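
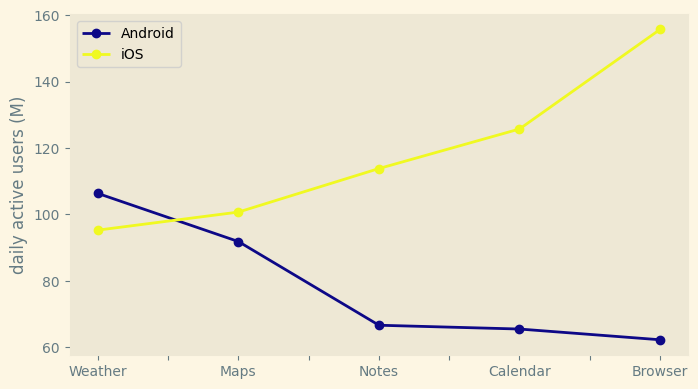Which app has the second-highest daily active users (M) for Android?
Top 3 for Android: Weather ≈ 110, Maps ≈ 90, Notes ≈ 70.

Maps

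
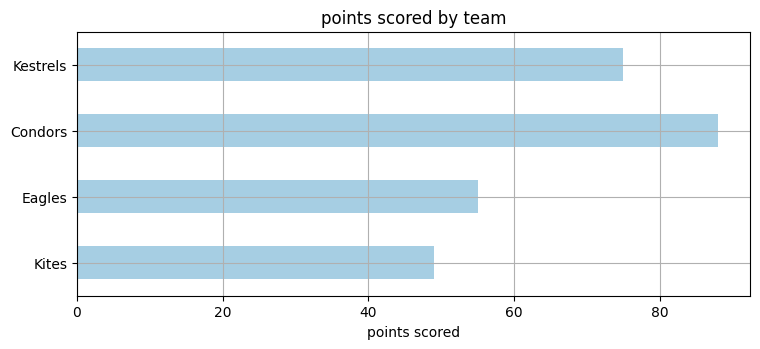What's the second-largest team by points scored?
Kestrels

Top 3: Condors ≈ 90, Kestrels ≈ 80, Eagles ≈ 60.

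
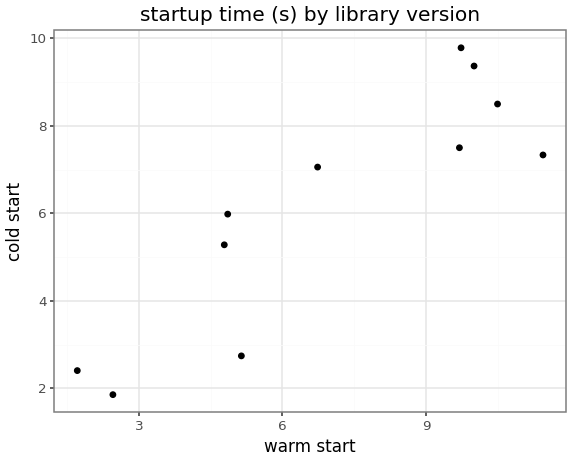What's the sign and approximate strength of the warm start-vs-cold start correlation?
Points are positively correlated; strong (|r| ≈ 0.9).

positive, strong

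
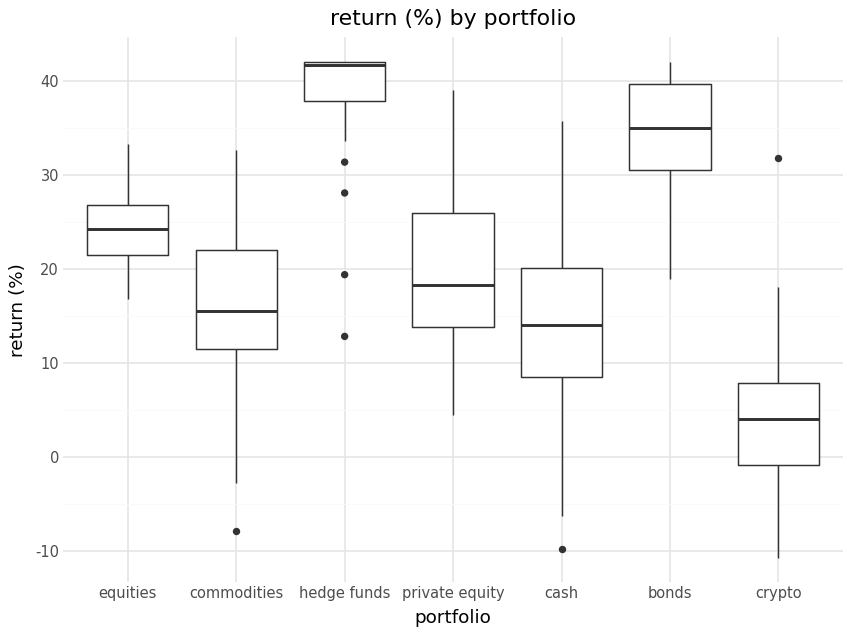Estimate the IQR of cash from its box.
≈ 10

Q3 ≈ 20, Q1 ≈ 10; IQR ≈ 10.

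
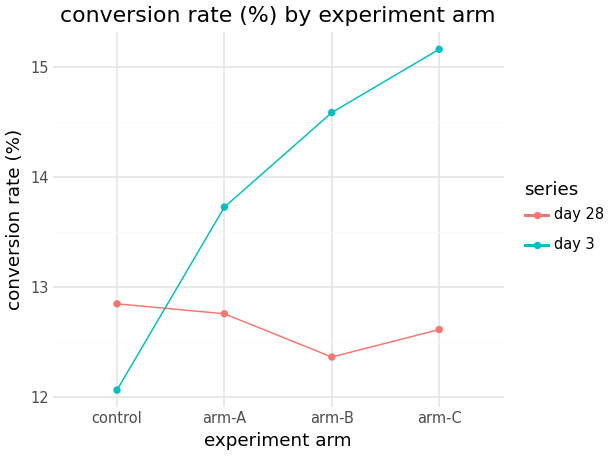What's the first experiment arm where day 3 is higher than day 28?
arm-A

control: day 3 ≈ 12.0 vs day 28 ≈ 13.0 (not yet); arm-A: day 3 ≈ 13.5 vs day 28 ≈ 13.0 (first crossover).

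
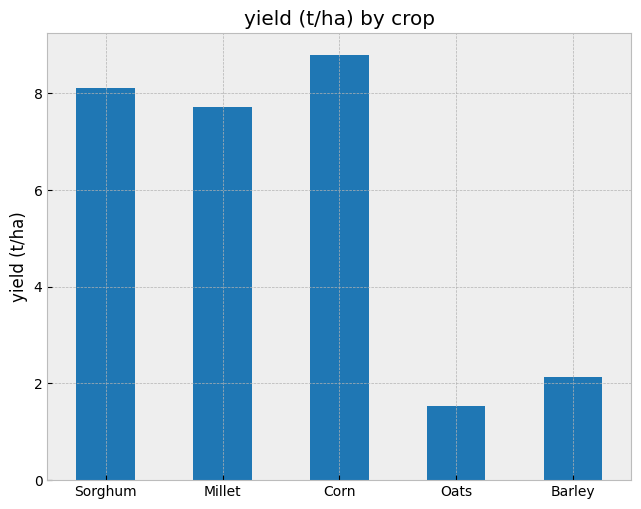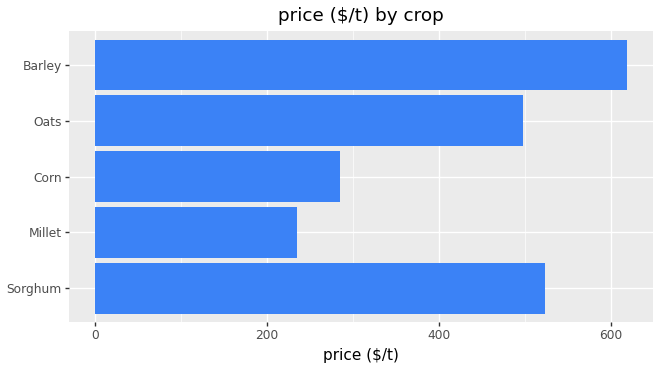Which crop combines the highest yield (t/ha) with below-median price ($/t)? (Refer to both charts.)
Chart 2 median price ($/t) ≈ 500; below-median crops: Millet, Corn. Among those, Corn has the highest yield (t/ha) (≈ 9).

Corn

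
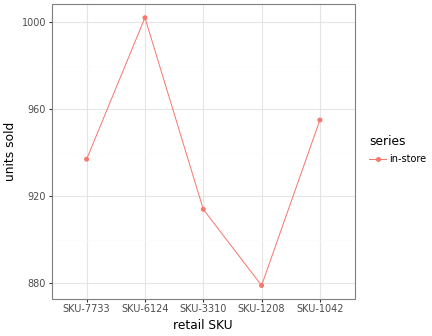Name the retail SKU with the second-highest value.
Top 3: SKU-6124 ≈ 1000, SKU-1042 ≈ 960, SKU-7733 ≈ 940.

SKU-1042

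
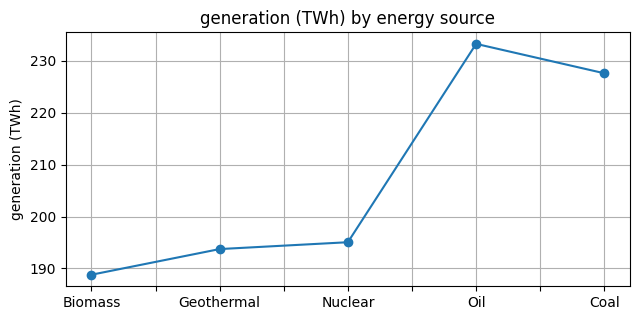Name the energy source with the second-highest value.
Coal

Top 3: Oil ≈ 235, Coal ≈ 230, Nuclear ≈ 195.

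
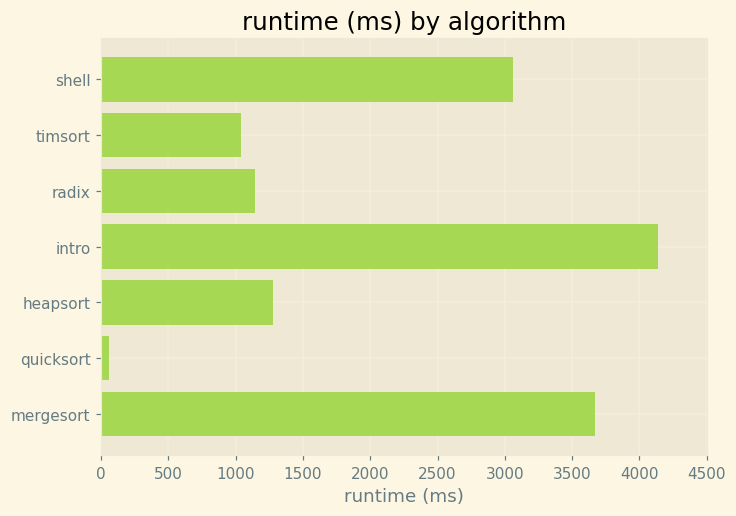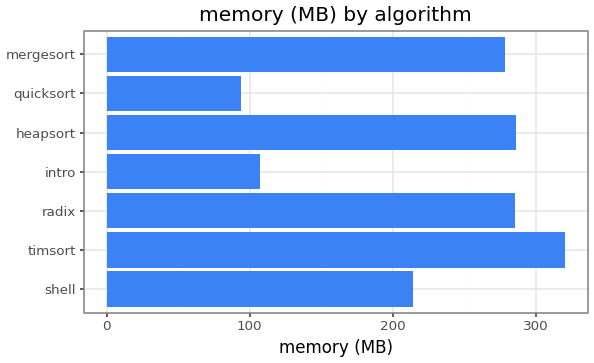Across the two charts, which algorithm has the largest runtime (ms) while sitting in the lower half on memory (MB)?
Chart 2 median memory (MB) ≈ 300; below-median algorithms: shell, intro, quicksort. Among those, intro has the highest runtime (ms) (≈ 4000).

intro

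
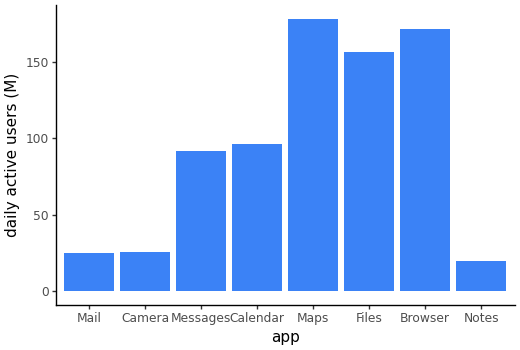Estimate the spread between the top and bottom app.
Max Maps ≈ 180, min Notes ≈ 20; range ≈ 160.

≈ 160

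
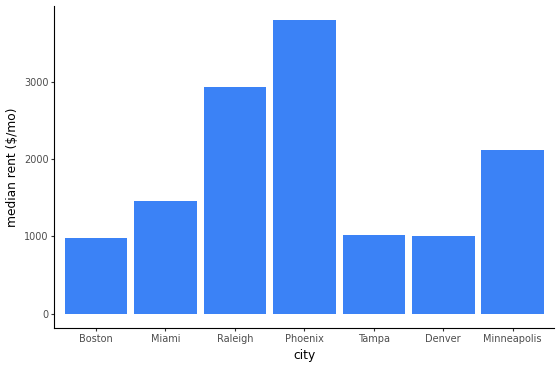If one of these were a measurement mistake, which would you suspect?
Phoenix

Phoenix ≈ 4000; the rest sit between ≈ 1000 and ≈ 3000.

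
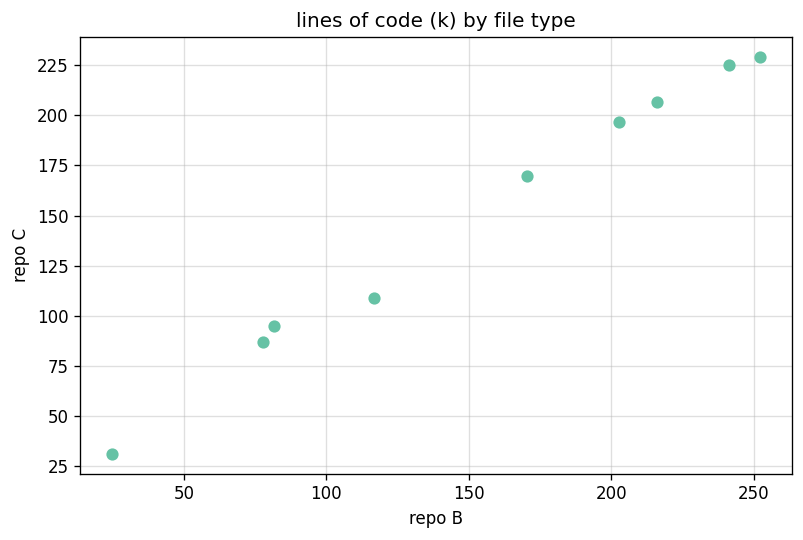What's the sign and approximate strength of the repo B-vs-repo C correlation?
positive, strong

Points are positively correlated; strong (|r| ≈ 1.0).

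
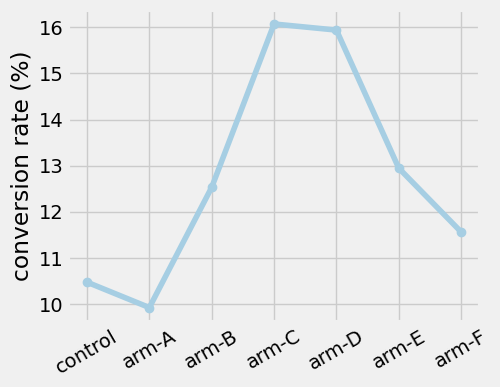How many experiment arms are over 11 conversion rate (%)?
5

Above 11: arm-B, arm-C, arm-D, arm-E, arm-F.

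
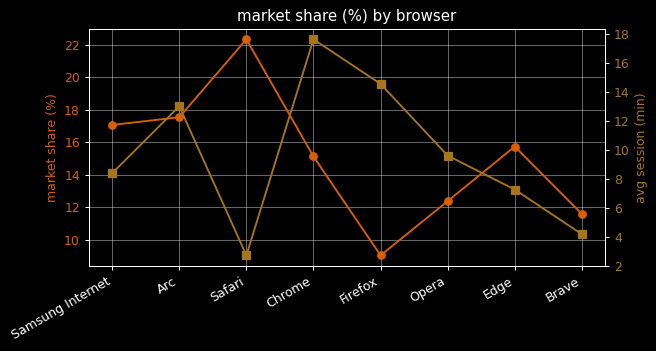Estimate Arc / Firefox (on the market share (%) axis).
≈ 1.8×

Arc ≈ 18, Firefox ≈ 10; 18/10 ≈ 1.8.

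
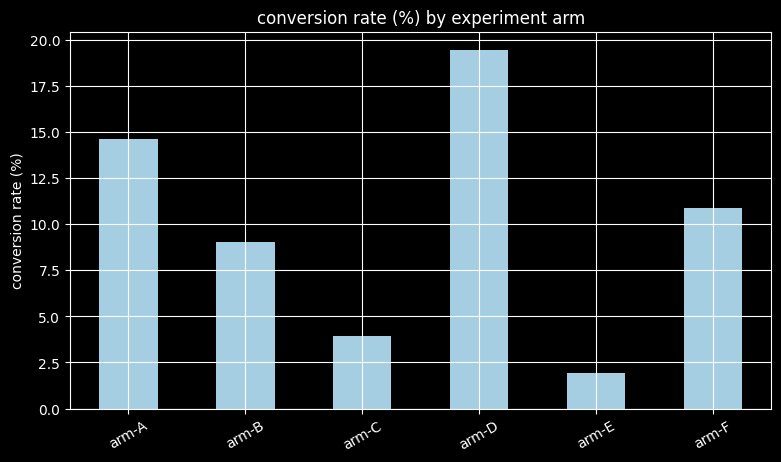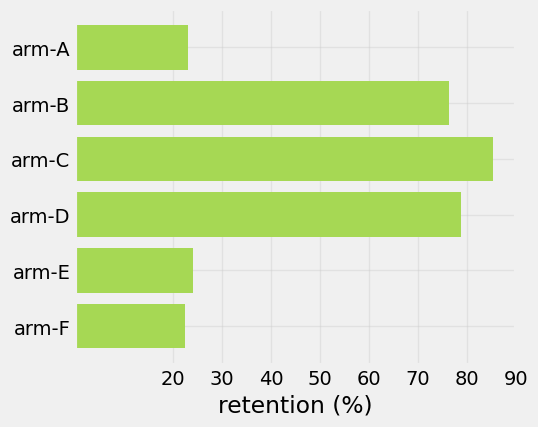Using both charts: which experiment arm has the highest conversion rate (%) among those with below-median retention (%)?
arm-A

Chart 2 median retention (%) ≈ 50; below-median experiment arms: arm-A, arm-E, arm-F. Among those, arm-A has the highest conversion rate (%) (≈ 14).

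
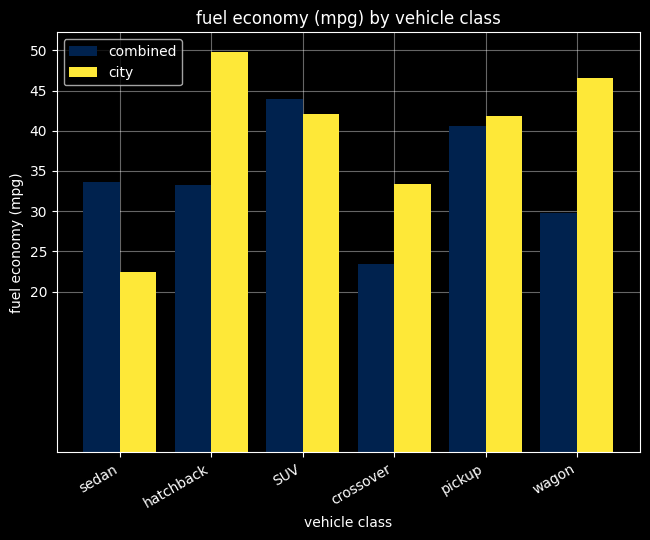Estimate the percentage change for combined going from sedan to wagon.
≈ -14.3%

sedan ≈ 35, wagon ≈ 30; (30 − 35) / 35 ≈ -14.3%.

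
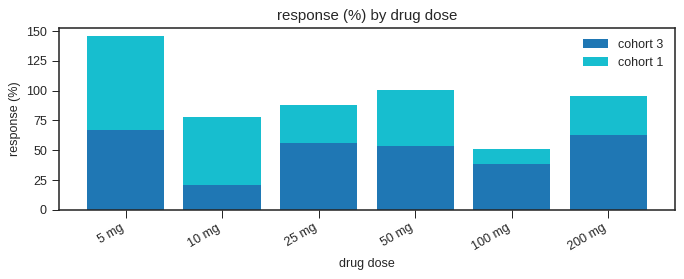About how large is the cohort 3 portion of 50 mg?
≈ 60

cohort 3 top ≈ 60, bottom ≈ 0; segment ≈ 60.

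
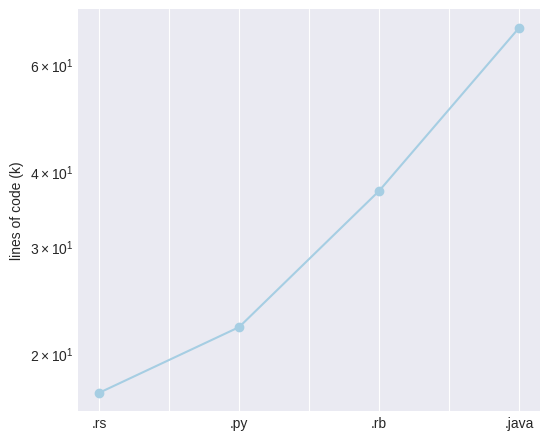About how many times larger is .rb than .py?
.rb ≈ 35, .py ≈ 20; 35/20 ≈ 1.75.

≈ 1.75×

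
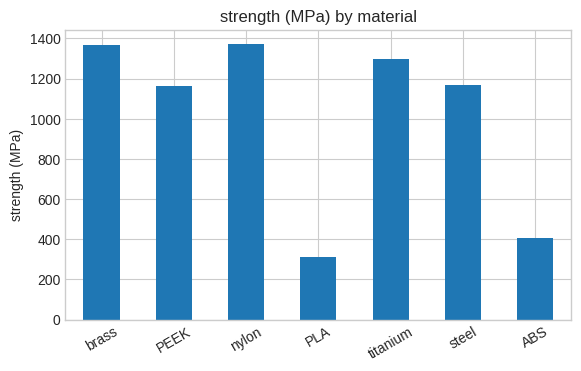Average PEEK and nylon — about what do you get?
≈ 1300

(1200 + 1400) / 2 ≈ 1300.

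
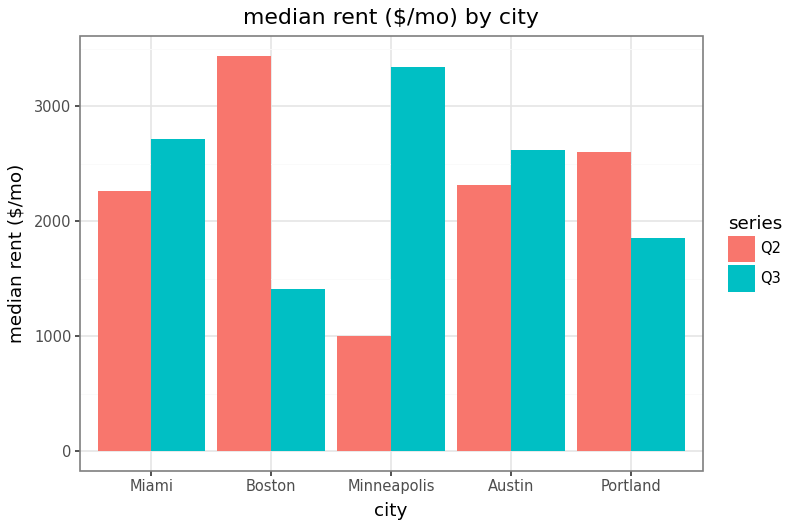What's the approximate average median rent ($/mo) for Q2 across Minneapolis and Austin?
≈ 1750

(1000 + 2500) / 2 ≈ 1750.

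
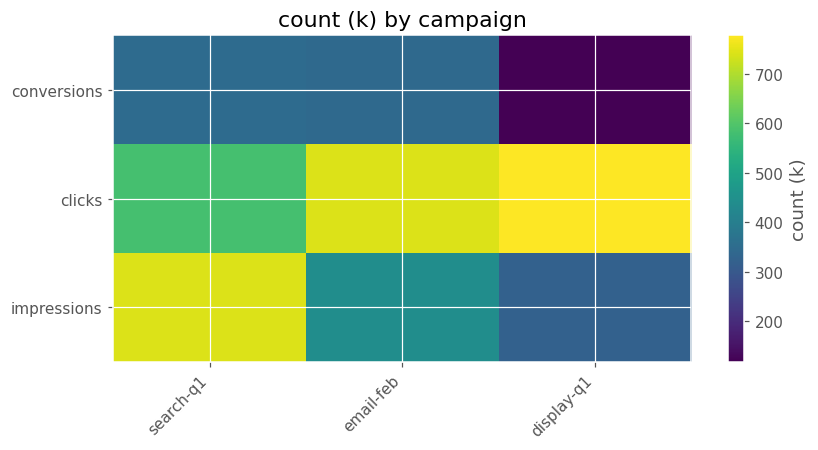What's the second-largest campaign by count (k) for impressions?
Top 3 for impressions: search-q1 ≈ 700, email-feb ≈ 400, display-q1 ≈ 300.

email-feb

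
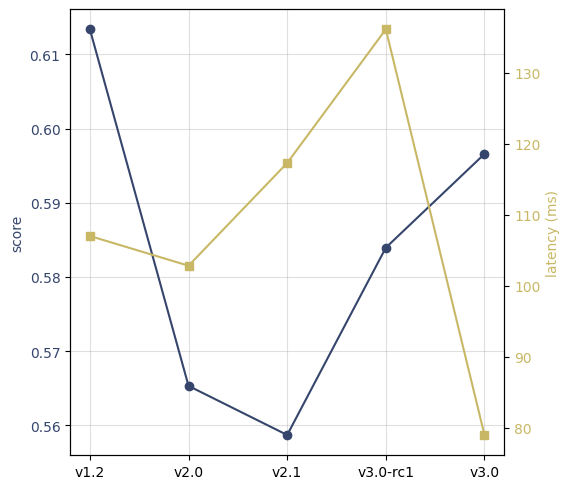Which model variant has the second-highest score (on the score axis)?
Top 3 (on the score axis): v1.2 ≈ 0.61, v3.0 ≈ 0.60, v3.0-rc1 ≈ 0.58.

v3.0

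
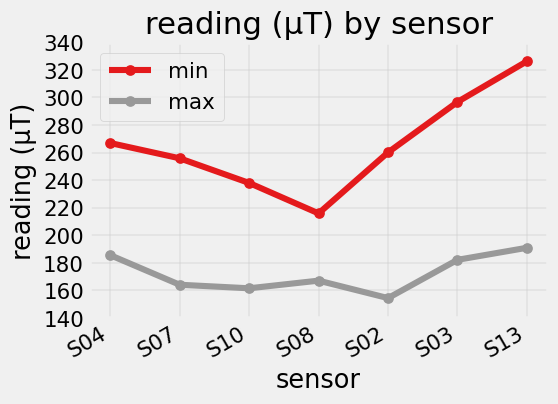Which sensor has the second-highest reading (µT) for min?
S03

Top 3 for min: S13 ≈ 320, S03 ≈ 300, S04 ≈ 260.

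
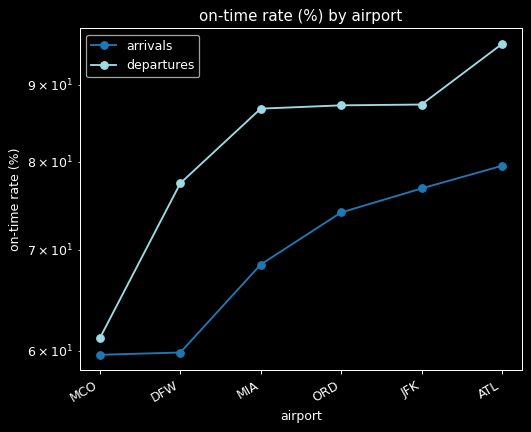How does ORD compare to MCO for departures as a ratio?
ORD ≈ 85, MCO ≈ 60; 85/60 ≈ 1.42.

≈ 1.42×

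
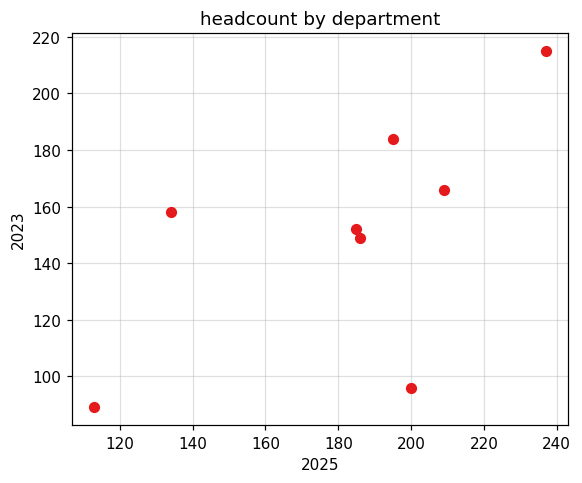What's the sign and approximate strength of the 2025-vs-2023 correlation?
Points are positively correlated; moderate (|r| ≈ 0.6).

positive, moderate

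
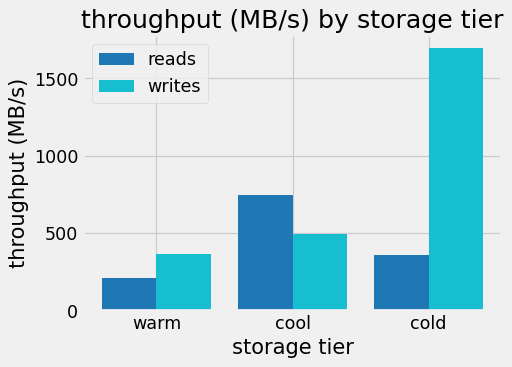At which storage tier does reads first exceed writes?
cool

warm: reads ≈ 200 vs writes ≈ 400 (not yet); cool: reads ≈ 800 vs writes ≈ 400 (first crossover).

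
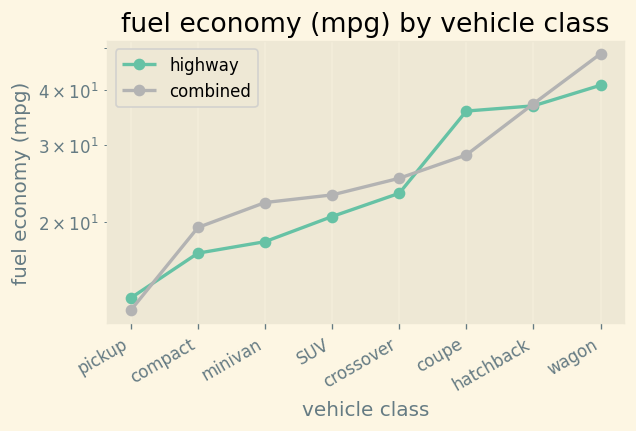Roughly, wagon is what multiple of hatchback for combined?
≈ 1.43×

wagon ≈ 50, hatchback ≈ 35; 50/35 ≈ 1.43.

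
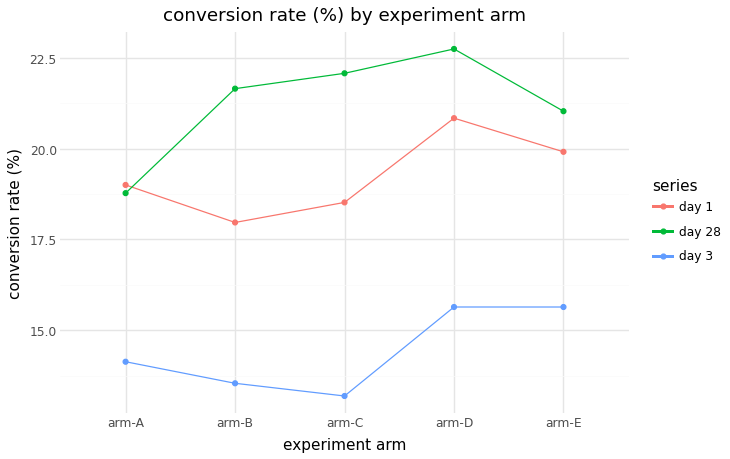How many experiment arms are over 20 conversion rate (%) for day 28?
4

Above 20: arm-B, arm-C, arm-D, arm-E.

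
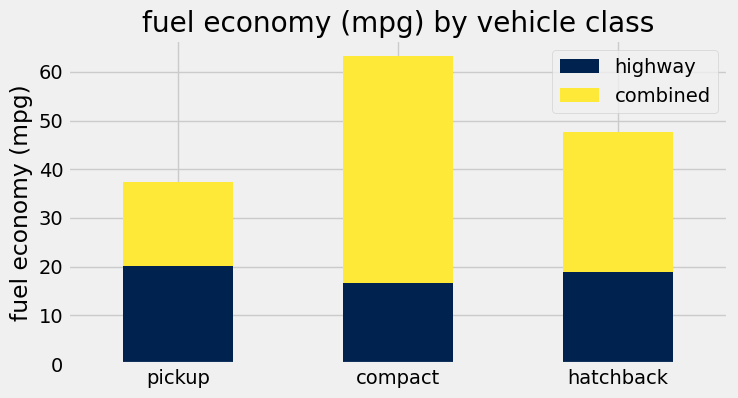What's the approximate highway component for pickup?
≈ 20

highway top ≈ 20, bottom ≈ 0; segment ≈ 20.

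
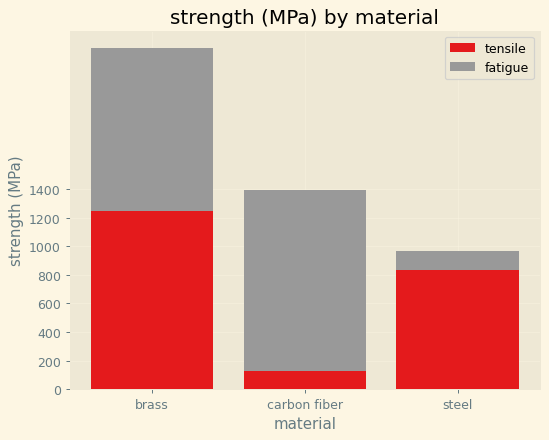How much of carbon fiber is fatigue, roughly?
≈ 1200

fatigue top ≈ 1400, bottom ≈ 200; segment ≈ 1200.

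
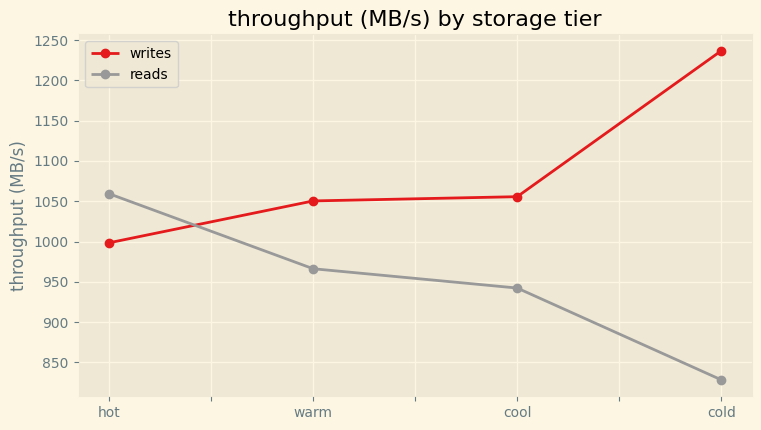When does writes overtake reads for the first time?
warm

hot: writes ≈ 1000 vs reads ≈ 1050 (not yet); warm: writes ≈ 1050 vs reads ≈ 950 (first crossover).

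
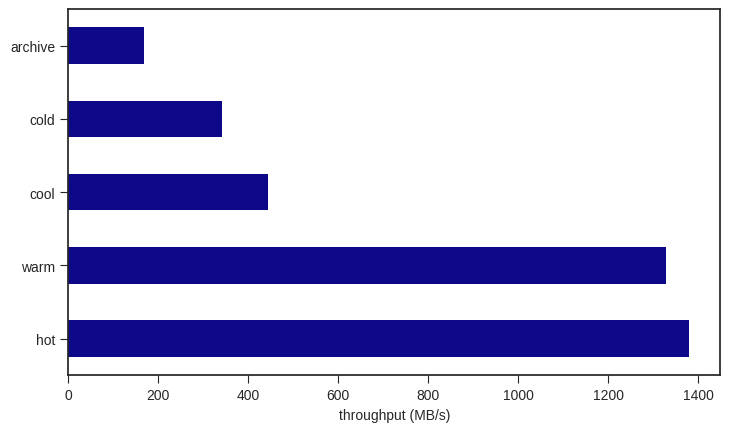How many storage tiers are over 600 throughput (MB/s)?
Above 600: hot, warm.

2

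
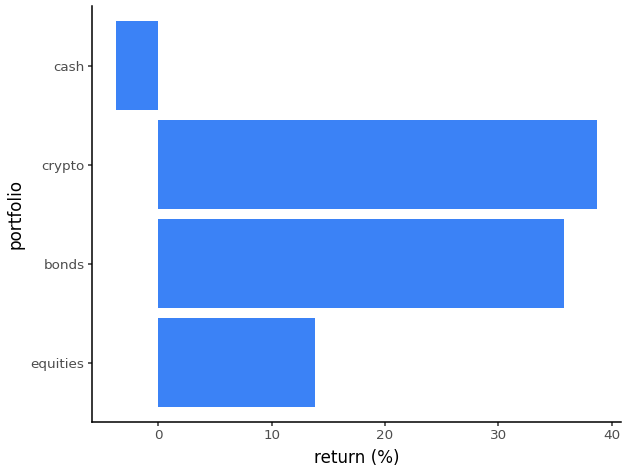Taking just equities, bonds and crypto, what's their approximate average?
(15 + 35 + 40) / 3 ≈ 30.

≈ 30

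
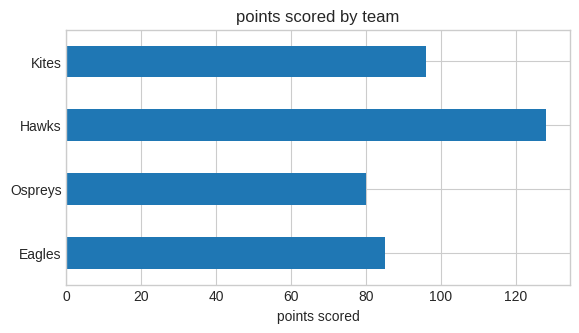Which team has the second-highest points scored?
Top 3: Hawks ≈ 120, Kites ≈ 100, Eagles ≈ 80.

Kites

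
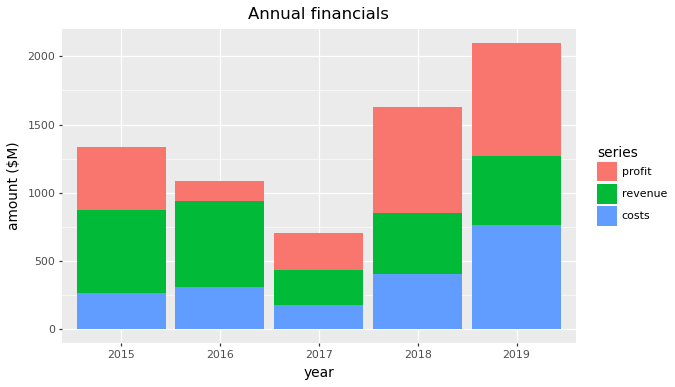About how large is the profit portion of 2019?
≈ 800

profit top ≈ 2000, bottom ≈ 1200; segment ≈ 800.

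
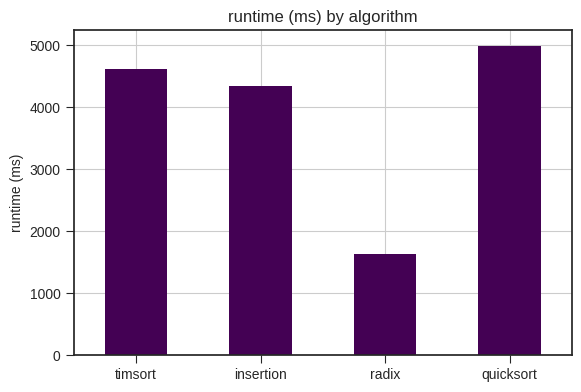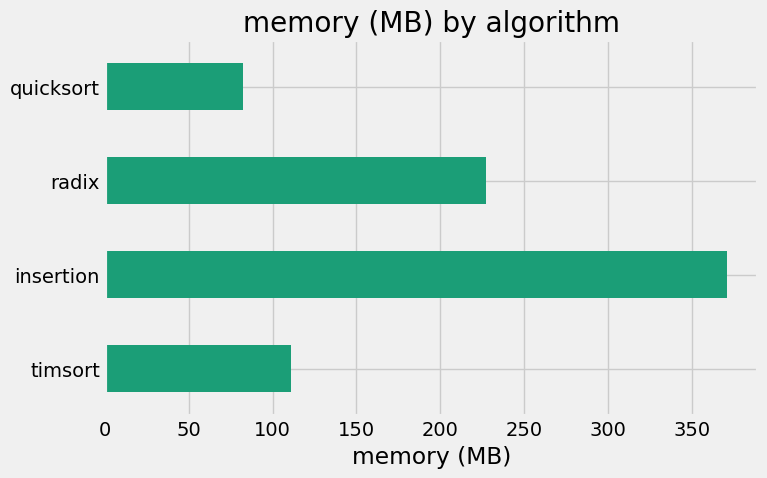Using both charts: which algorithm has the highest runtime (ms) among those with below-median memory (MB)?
Chart 2 median memory (MB) ≈ 150; below-median algorithms: timsort, quicksort. Among those, quicksort has the highest runtime (ms) (≈ 5000).

quicksort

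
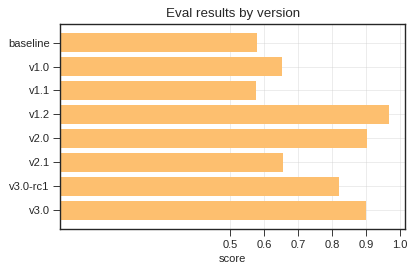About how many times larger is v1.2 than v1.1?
≈ 1.67×

v1.2 ≈ 1.0, v1.1 ≈ 0.6; 1.0/0.6 ≈ 1.67.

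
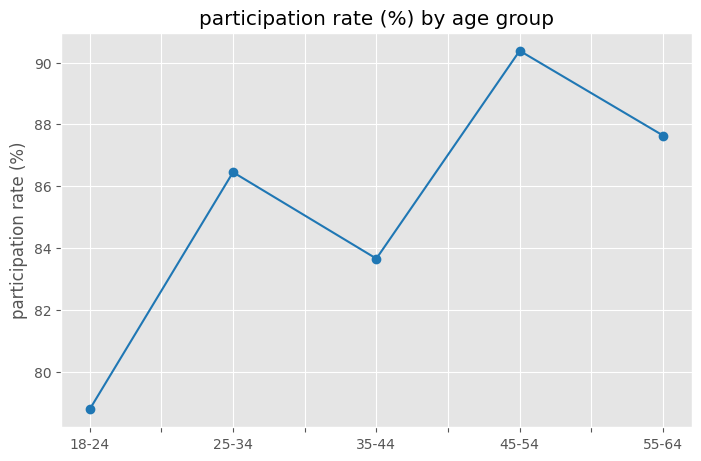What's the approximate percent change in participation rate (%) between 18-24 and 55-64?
18-24 ≈ 79, 55-64 ≈ 88; (88 − 79) / 79 ≈ +11.4%.

≈ +11.4%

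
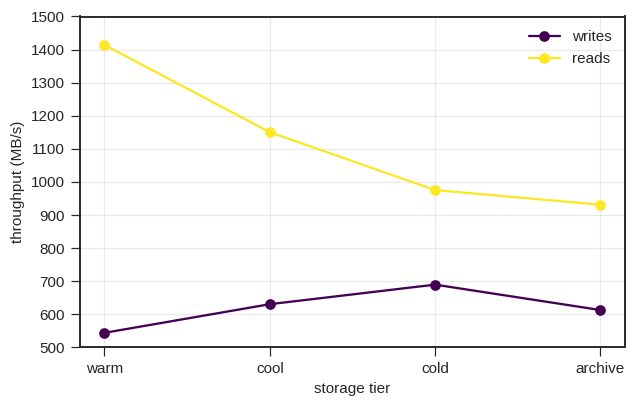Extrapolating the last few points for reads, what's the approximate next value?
Last three: 1200, 1000, 900 → slope ≈ -150/step → next ≈ 750.

≈ 750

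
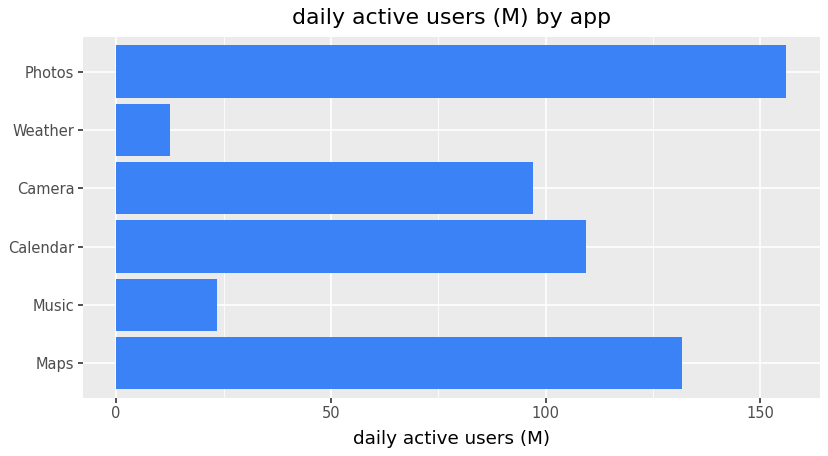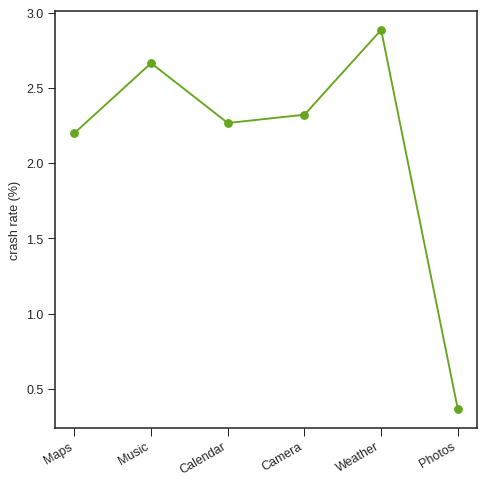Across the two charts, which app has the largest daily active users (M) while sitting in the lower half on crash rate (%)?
Chart 2 median crash rate (%) ≈ 2.5; below-median apps: Maps, Calendar, Photos. Among those, Photos has the highest daily active users (M) (≈ 160).

Photos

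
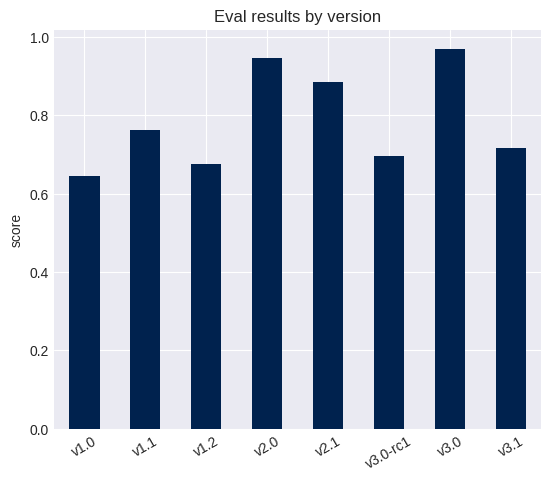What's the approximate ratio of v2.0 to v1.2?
≈ 1.29×

v2.0 ≈ 0.9, v1.2 ≈ 0.7; 0.9/0.7 ≈ 1.29.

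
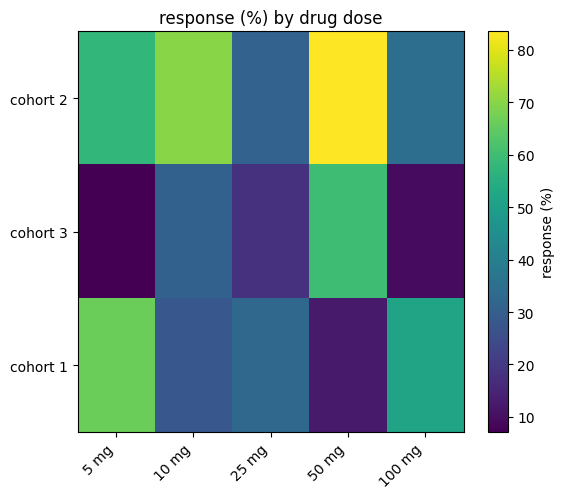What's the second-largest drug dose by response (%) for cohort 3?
10 mg

Top 3 for cohort 3: 50 mg ≈ 60, 10 mg ≈ 30, 25 mg ≈ 20.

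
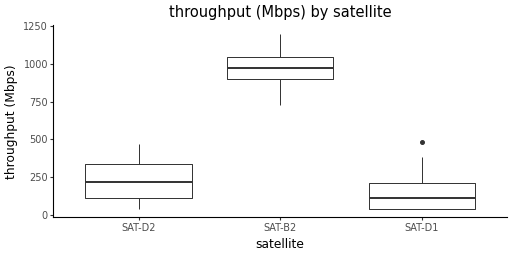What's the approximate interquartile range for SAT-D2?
≈ 200

Q3 ≈ 300, Q1 ≈ 100; IQR ≈ 200.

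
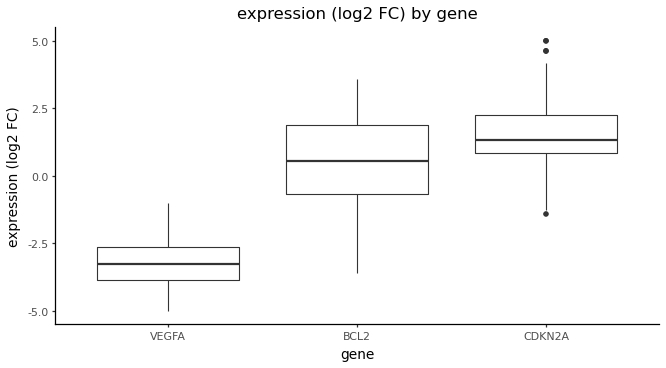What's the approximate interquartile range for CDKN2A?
Q3 ≈ 2.5, Q1 ≈ 1.0; IQR ≈ 1.5.

≈ 1.5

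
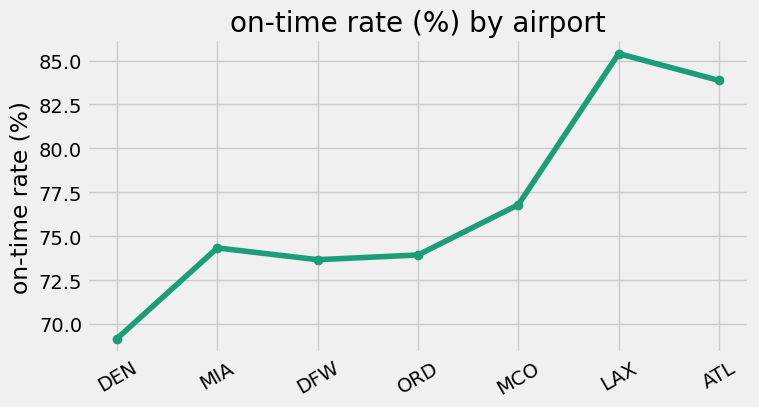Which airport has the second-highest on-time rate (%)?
ATL

Top 3: LAX ≈ 86, ATL ≈ 84, MCO ≈ 76.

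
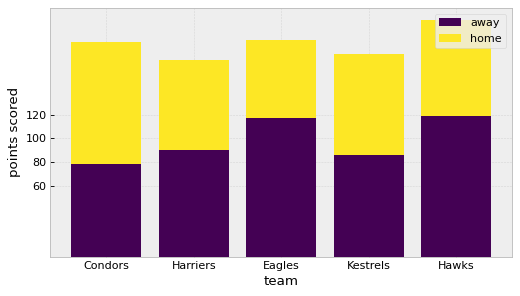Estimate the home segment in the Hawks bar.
≈ 80

home top ≈ 200, bottom ≈ 120; segment ≈ 80.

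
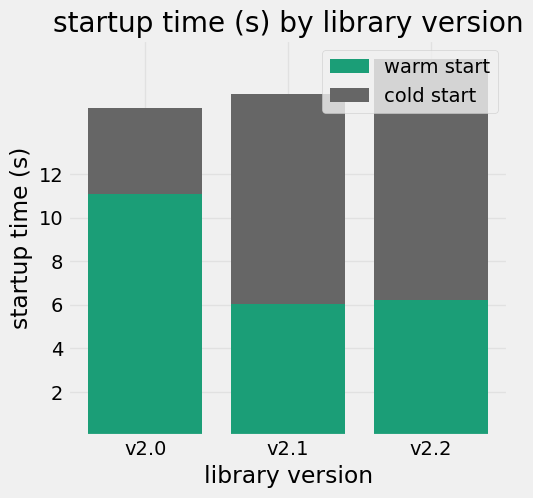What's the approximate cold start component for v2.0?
cold start top ≈ 16, bottom ≈ 12; segment ≈ 4.

≈ 4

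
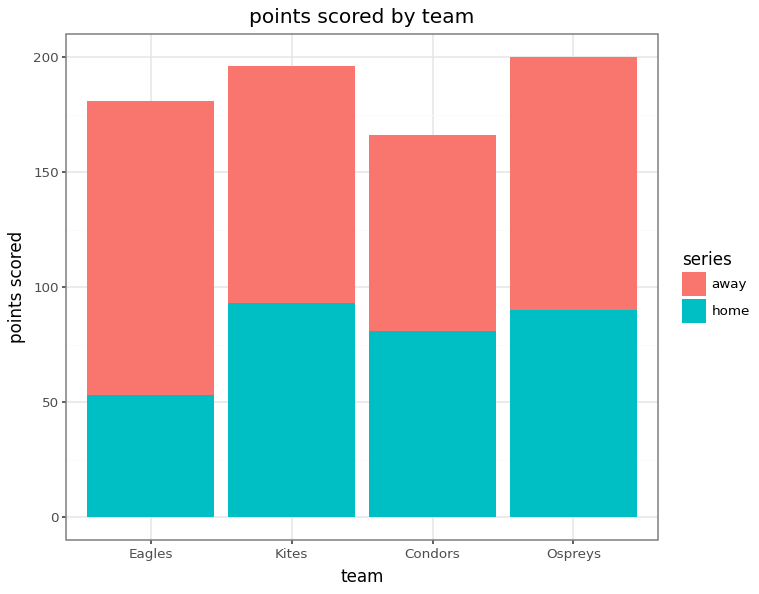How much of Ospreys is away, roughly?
≈ 120

away top ≈ 200, bottom ≈ 80; segment ≈ 120.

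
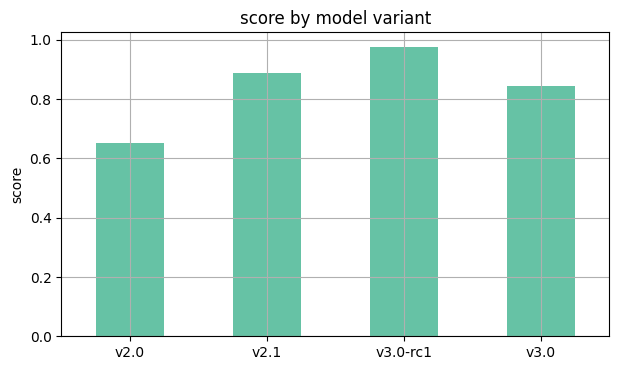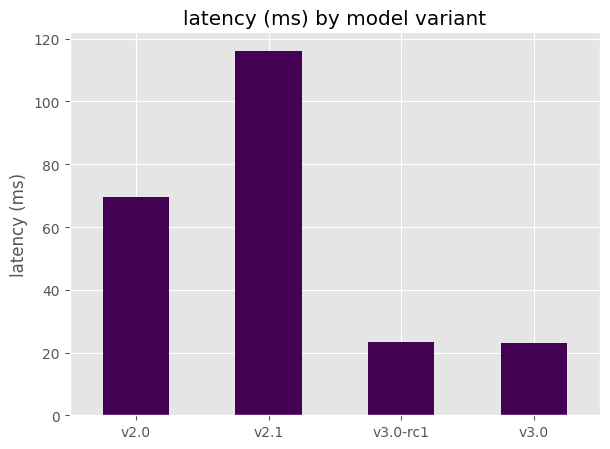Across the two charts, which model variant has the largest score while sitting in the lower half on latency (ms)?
Chart 2 median latency (ms) ≈ 40; below-median model variants: v3.0-rc1, v3.0. Among those, v3.0-rc1 has the highest score (≈ 1).

v3.0-rc1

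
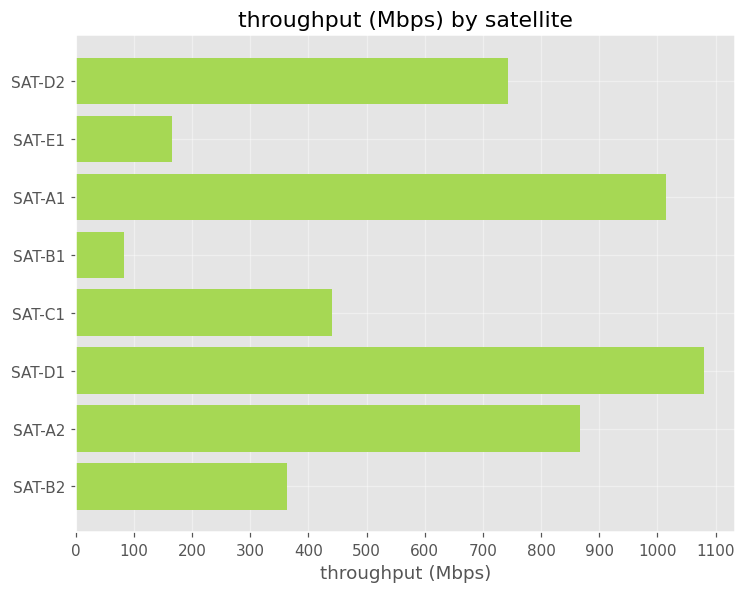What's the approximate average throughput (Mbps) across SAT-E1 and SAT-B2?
(200 + 400) / 2 ≈ 300.

≈ 300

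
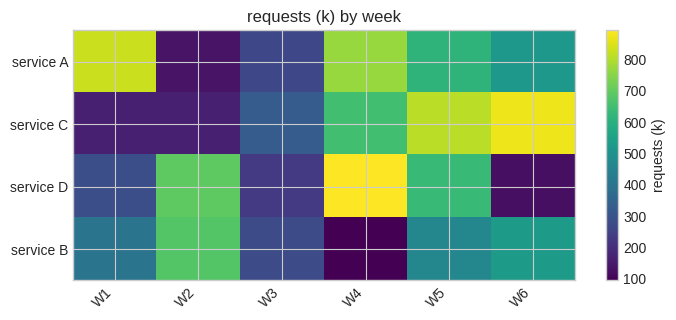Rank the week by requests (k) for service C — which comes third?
Top 4 for service C: W6 ≈ 900, W5 ≈ 800, W4 ≈ 600, W3 ≈ 300.

W4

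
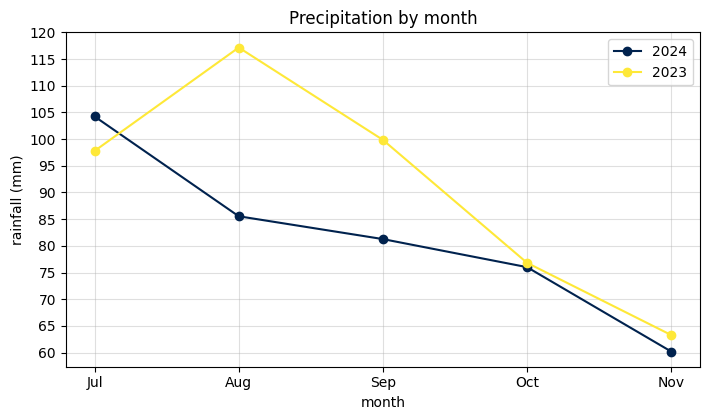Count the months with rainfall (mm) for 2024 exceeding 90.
1

Above 90: Jul.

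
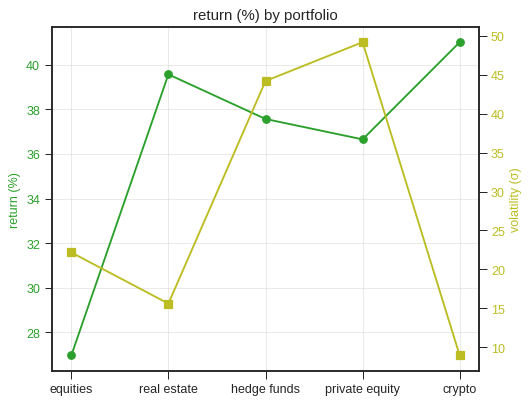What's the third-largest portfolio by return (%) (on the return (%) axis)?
Top 4 (on the return (%) axis): crypto ≈ 42, real estate ≈ 40, hedge funds ≈ 38, private equity ≈ 36.

hedge funds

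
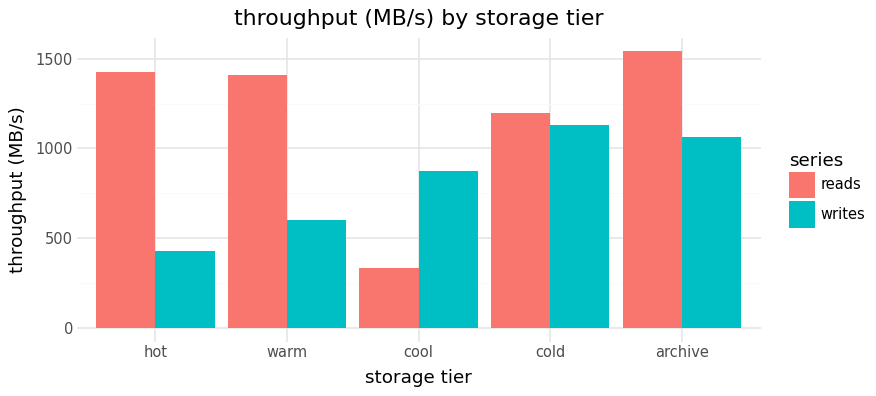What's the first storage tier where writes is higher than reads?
cool

warm: writes ≈ 600 vs reads ≈ 1400 (not yet); cool: writes ≈ 800 vs reads ≈ 400 (first crossover).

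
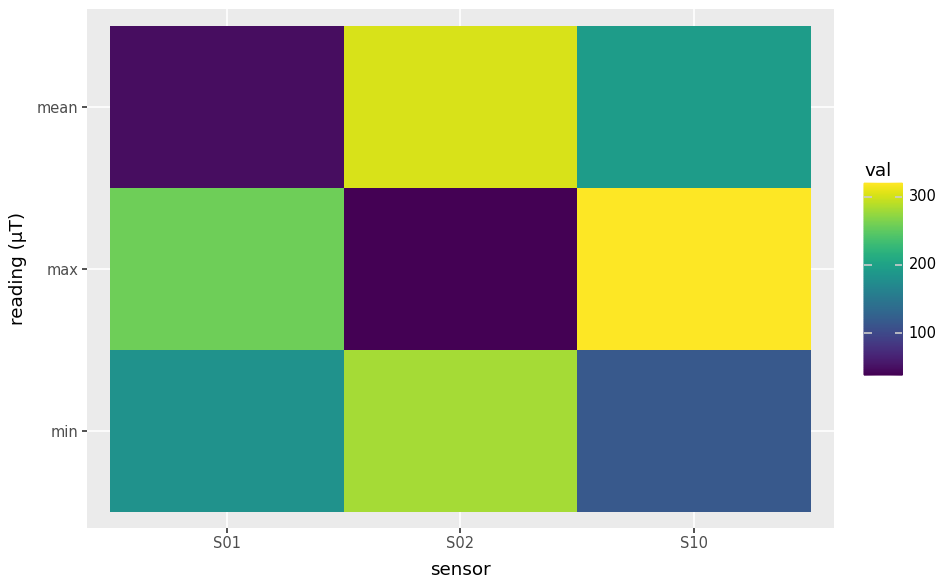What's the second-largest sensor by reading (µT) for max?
Top 3 for max: S10 ≈ 325, S01 ≈ 250, S02 ≈ 25.

S01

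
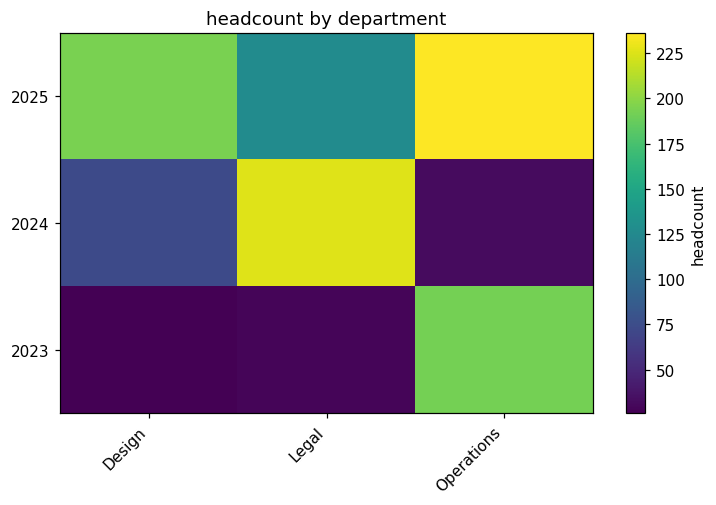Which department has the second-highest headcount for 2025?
Design

Top 3 for 2025: Operations ≈ 240, Design ≈ 200, Legal ≈ 120.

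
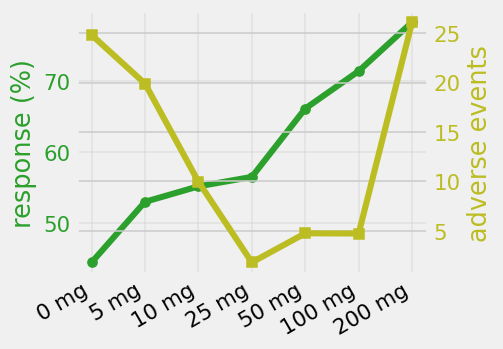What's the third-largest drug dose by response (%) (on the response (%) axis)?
50 mg

Top 4 (on the response (%) axis): 200 mg ≈ 80, 100 mg ≈ 70, 50 mg ≈ 65, 25 mg ≈ 55.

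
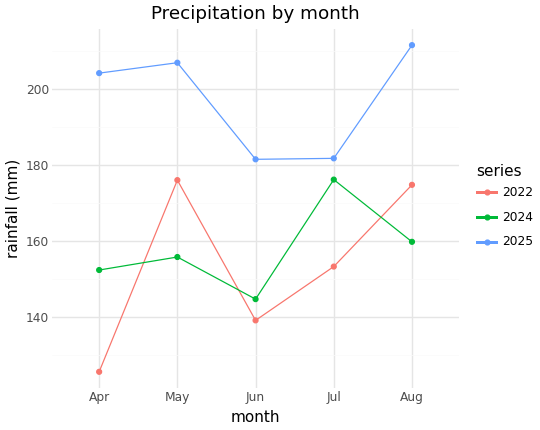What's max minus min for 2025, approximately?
Max Aug ≈ 210, min Jun ≈ 180; range ≈ 30.

≈ 30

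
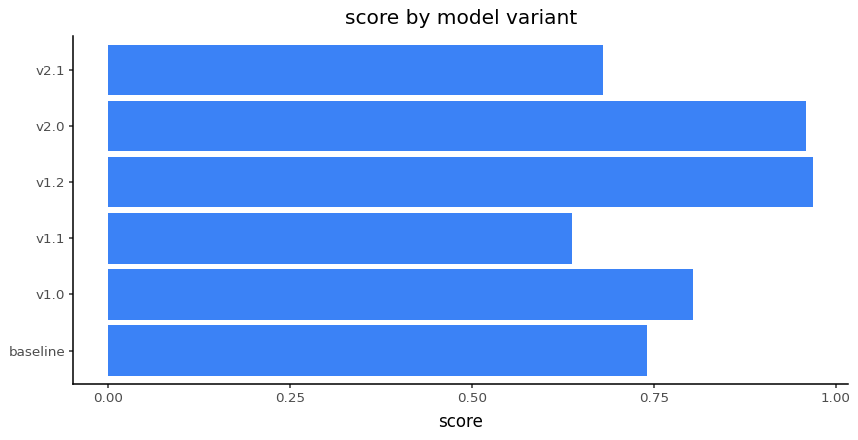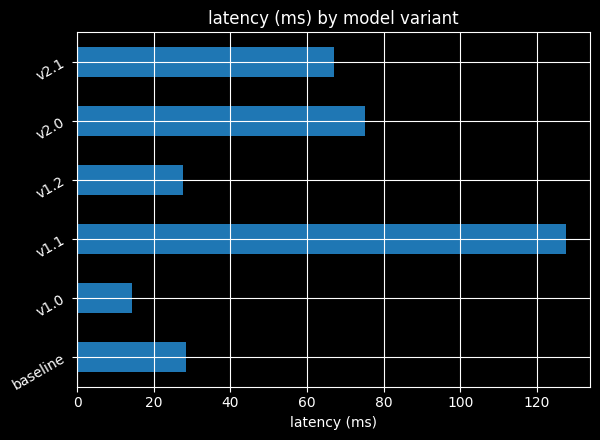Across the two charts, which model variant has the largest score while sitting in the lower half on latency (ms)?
Chart 2 median latency (ms) ≈ 40; below-median model variants: baseline, v1.0, v1.2. Among those, v1.2 has the highest score (≈ 1).

v1.2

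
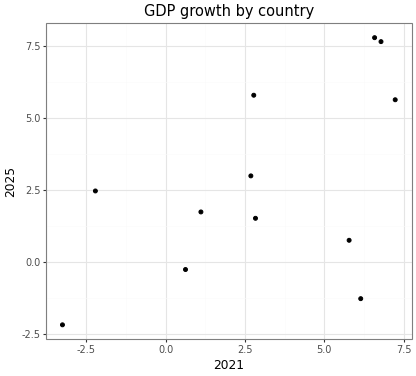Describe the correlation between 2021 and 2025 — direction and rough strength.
Points are positively correlated; moderate (|r| ≈ 0.5).

positive, moderate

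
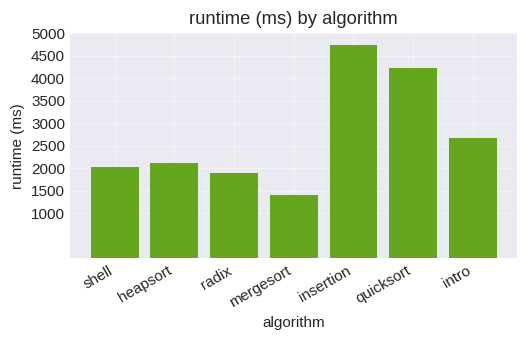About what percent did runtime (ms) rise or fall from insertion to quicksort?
insertion ≈ 4500, quicksort ≈ 4000; (4000 − 4500) / 4500 ≈ -11.1%.

≈ -11.1%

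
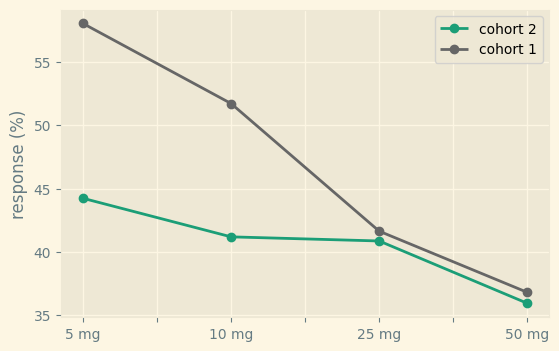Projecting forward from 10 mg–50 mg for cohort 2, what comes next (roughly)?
Last three: 42, 40, 36 → slope ≈ -3/step → next ≈ 33.

≈ 33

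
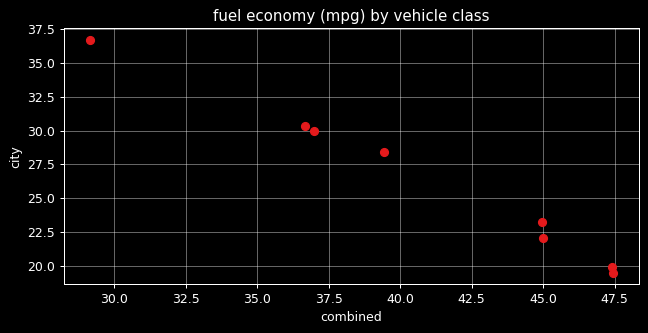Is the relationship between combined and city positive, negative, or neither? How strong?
negative, strong

Points are negatively correlated; strong (|r| ≈ 1.0).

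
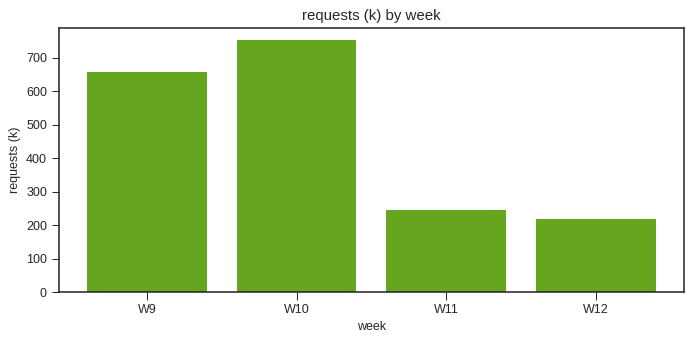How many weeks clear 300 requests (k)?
2

Above 300: W9, W10.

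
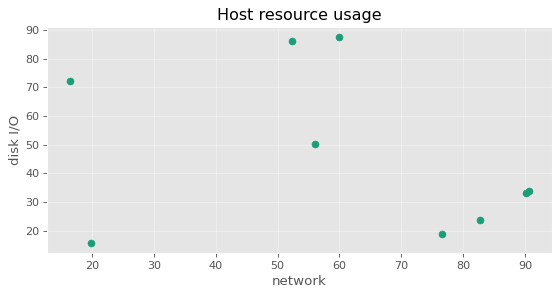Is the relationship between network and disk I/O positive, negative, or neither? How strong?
Points are negatively correlated; weak (|r| ≈ 0.3).

negative, weak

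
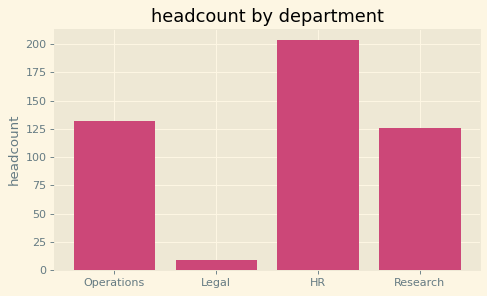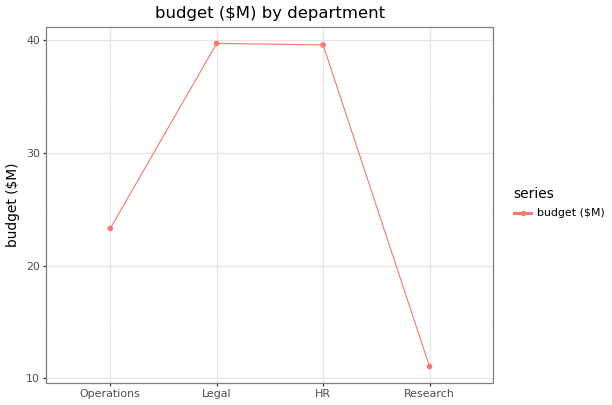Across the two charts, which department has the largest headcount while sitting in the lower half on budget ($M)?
Operations

Chart 2 median budget ($M) ≈ 30; below-median departments: Operations, Research. Among those, Operations has the highest headcount (≈ 140).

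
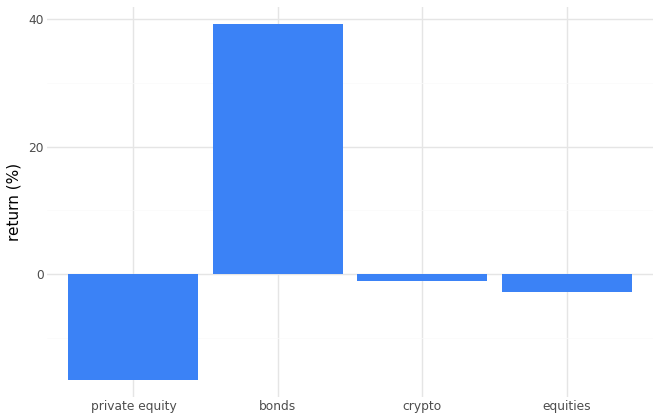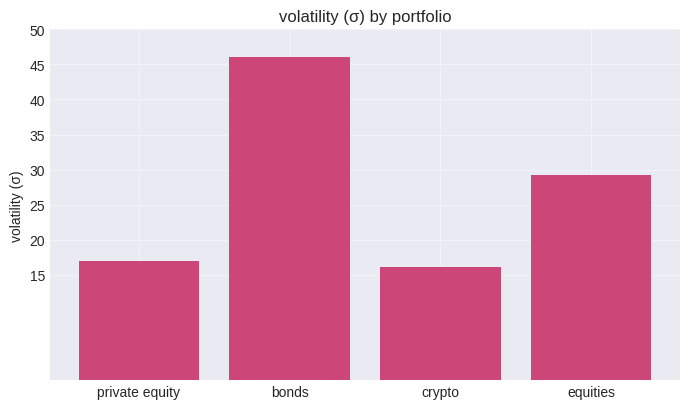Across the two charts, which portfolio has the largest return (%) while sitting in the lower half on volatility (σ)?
Chart 2 median volatility (σ) ≈ 25; below-median portfolios: private equity, crypto. Among those, crypto has the highest return (%) (≈ 0).

crypto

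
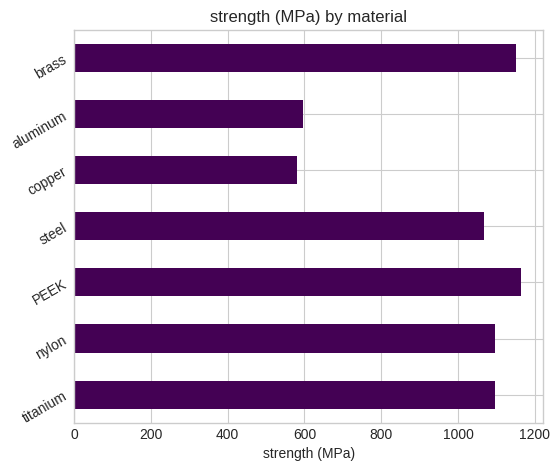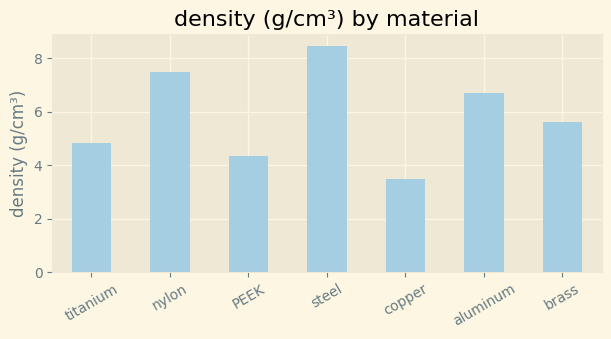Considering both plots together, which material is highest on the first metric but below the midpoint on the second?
Chart 2 median density (g/cm³) ≈ 6; below-median materials: titanium, PEEK, copper. Among those, PEEK has the highest strength (MPa) (≈ 1200).

PEEK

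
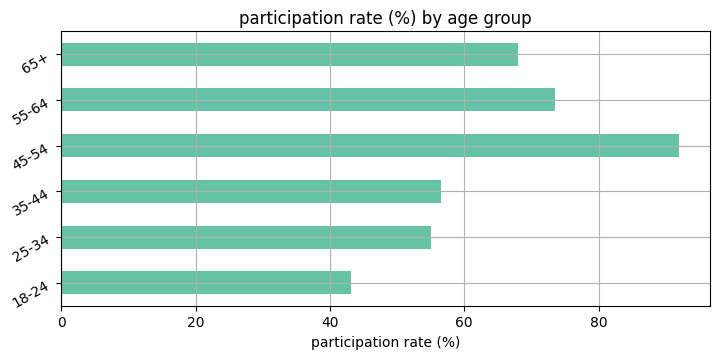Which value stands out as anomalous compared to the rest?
45-54

45-54 ≈ 90; the rest sit between ≈ 40 and ≈ 70.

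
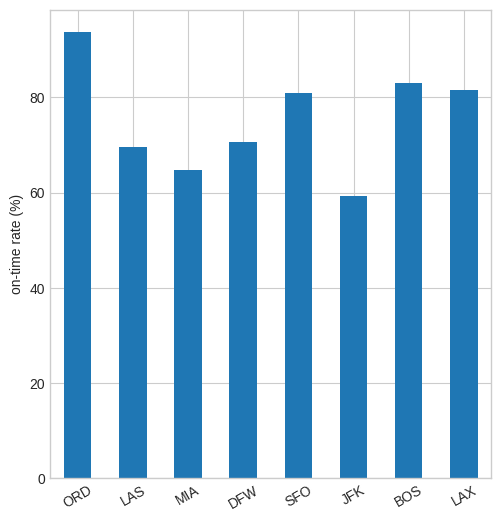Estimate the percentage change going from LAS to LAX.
≈ +14.3%

LAS ≈ 70, LAX ≈ 80; (80 − 70) / 70 ≈ +14.3%.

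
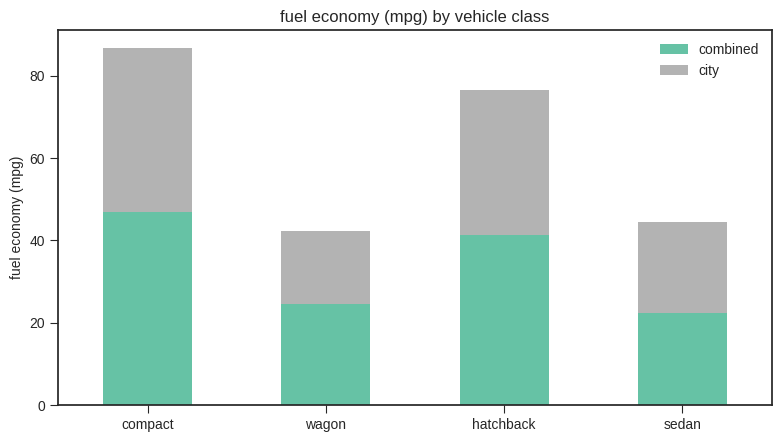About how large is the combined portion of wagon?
combined top ≈ 20, bottom ≈ 0; segment ≈ 20.

≈ 20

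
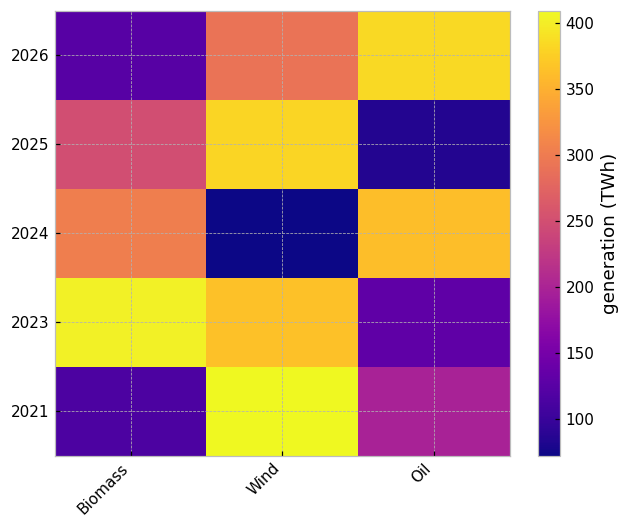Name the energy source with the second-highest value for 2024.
Biomass

Top 3 for 2024: Oil ≈ 350, Biomass ≈ 300, Wind ≈ 50.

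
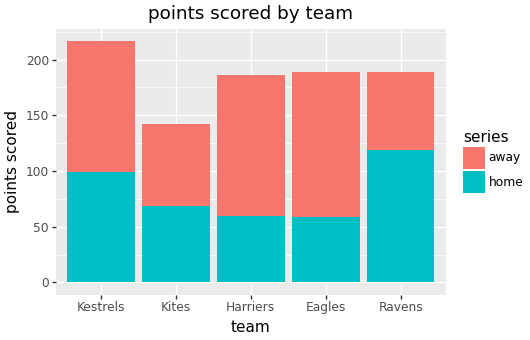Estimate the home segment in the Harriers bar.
≈ 60

home top ≈ 60, bottom ≈ 0; segment ≈ 60.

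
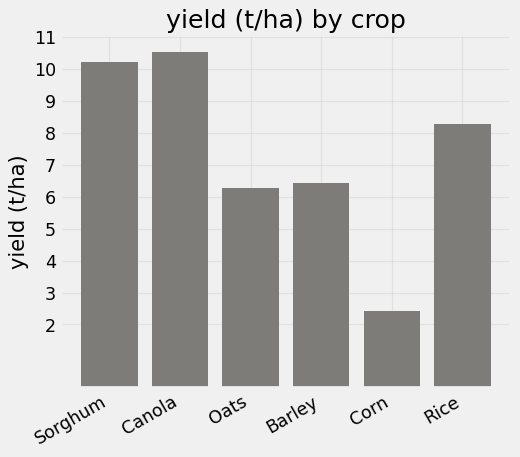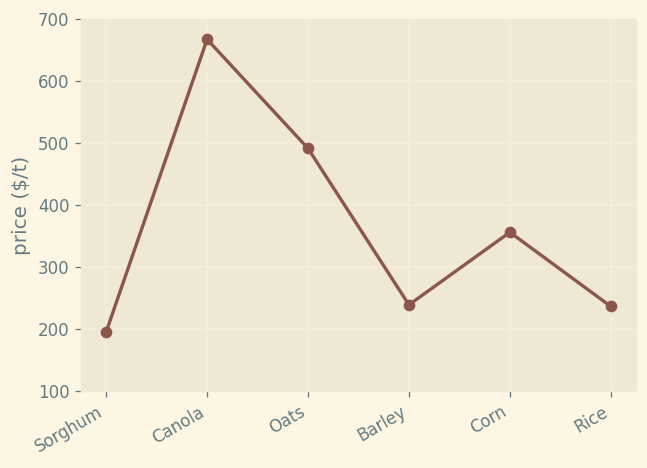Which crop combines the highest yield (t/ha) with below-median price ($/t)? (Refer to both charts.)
Chart 2 median price ($/t) ≈ 300; below-median crops: Sorghum, Barley, Rice. Among those, Sorghum has the highest yield (t/ha) (≈ 10).

Sorghum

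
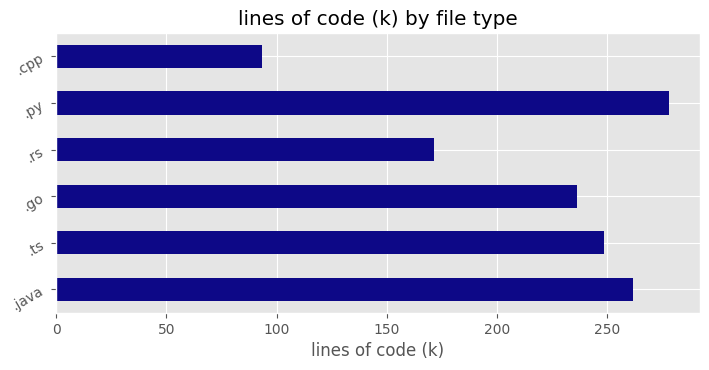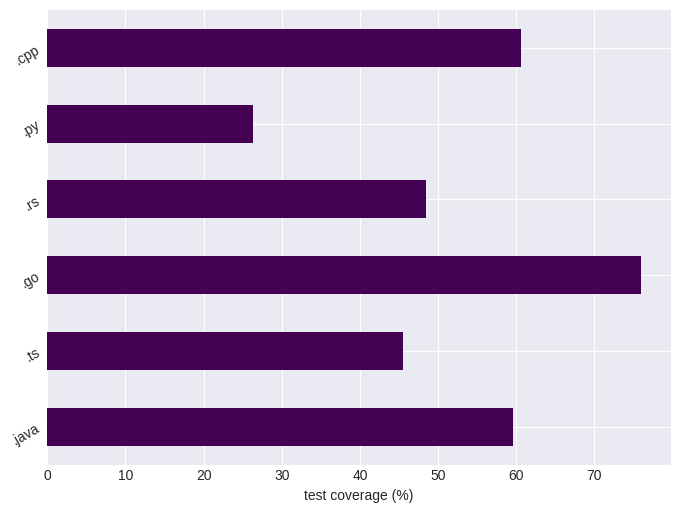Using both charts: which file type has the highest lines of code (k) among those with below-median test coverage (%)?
.py

Chart 2 median test coverage (%) ≈ 50; below-median file types: .ts, .rs, .py. Among those, .py has the highest lines of code (k) (≈ 300).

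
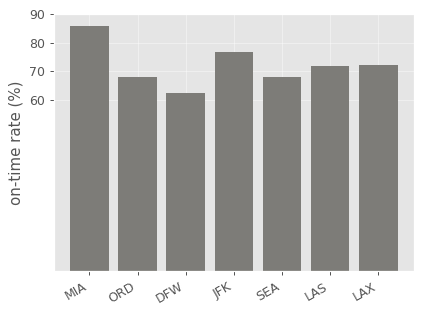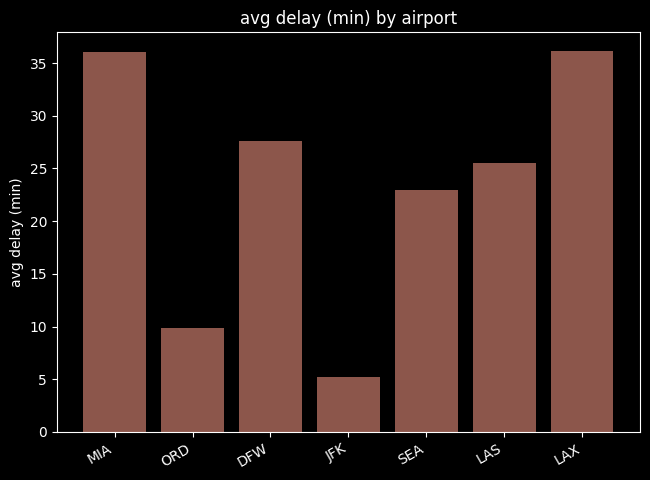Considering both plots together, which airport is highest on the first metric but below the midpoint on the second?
Chart 2 median avg delay (min) ≈ 25; below-median airports: ORD, JFK, SEA. Among those, JFK has the highest on-time rate (%) (≈ 80).

JFK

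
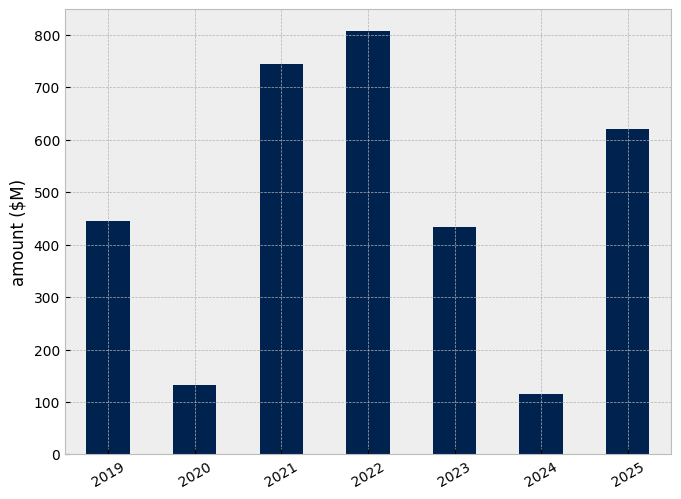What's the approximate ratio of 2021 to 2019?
2021 ≈ 700, 2019 ≈ 400; 700/400 ≈ 1.75.

≈ 1.75×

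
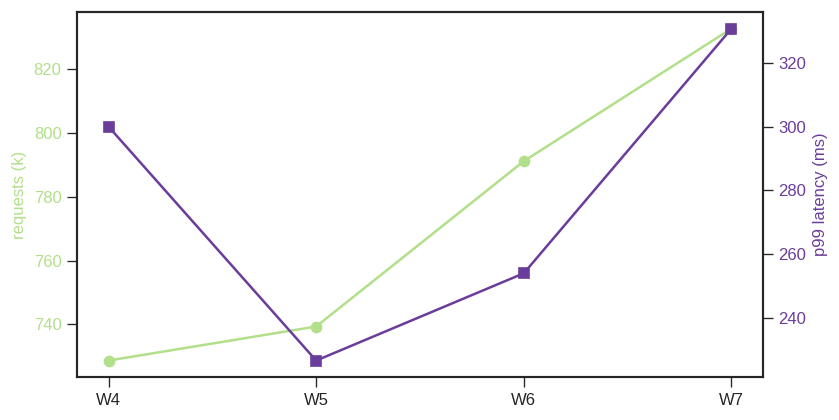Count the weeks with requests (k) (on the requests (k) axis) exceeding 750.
Above 750: W6, W7.

2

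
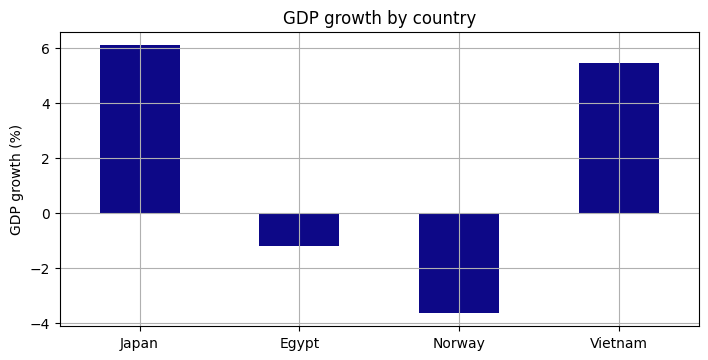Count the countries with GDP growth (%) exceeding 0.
Above 0: Japan, Vietnam.

2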